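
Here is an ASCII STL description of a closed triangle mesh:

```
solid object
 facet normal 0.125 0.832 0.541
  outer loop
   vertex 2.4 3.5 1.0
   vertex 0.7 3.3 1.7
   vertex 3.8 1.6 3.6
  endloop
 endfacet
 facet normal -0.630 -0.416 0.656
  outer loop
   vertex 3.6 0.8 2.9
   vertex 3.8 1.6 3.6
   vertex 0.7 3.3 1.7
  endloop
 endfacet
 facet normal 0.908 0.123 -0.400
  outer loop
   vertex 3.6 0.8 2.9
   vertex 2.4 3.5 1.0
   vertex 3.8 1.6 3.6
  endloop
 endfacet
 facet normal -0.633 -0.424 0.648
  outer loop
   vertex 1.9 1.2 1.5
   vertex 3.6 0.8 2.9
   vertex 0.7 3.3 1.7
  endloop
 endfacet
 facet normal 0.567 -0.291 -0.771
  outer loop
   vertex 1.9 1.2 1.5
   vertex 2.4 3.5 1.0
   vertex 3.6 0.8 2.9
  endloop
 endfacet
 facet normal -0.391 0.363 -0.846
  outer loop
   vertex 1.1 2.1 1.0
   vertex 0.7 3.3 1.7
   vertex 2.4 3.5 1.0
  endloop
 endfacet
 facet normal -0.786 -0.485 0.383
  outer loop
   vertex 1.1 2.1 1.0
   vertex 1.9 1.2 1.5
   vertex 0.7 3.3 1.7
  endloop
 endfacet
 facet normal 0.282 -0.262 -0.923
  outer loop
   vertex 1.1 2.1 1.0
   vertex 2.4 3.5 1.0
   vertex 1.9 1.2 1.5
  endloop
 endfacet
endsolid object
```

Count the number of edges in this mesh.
12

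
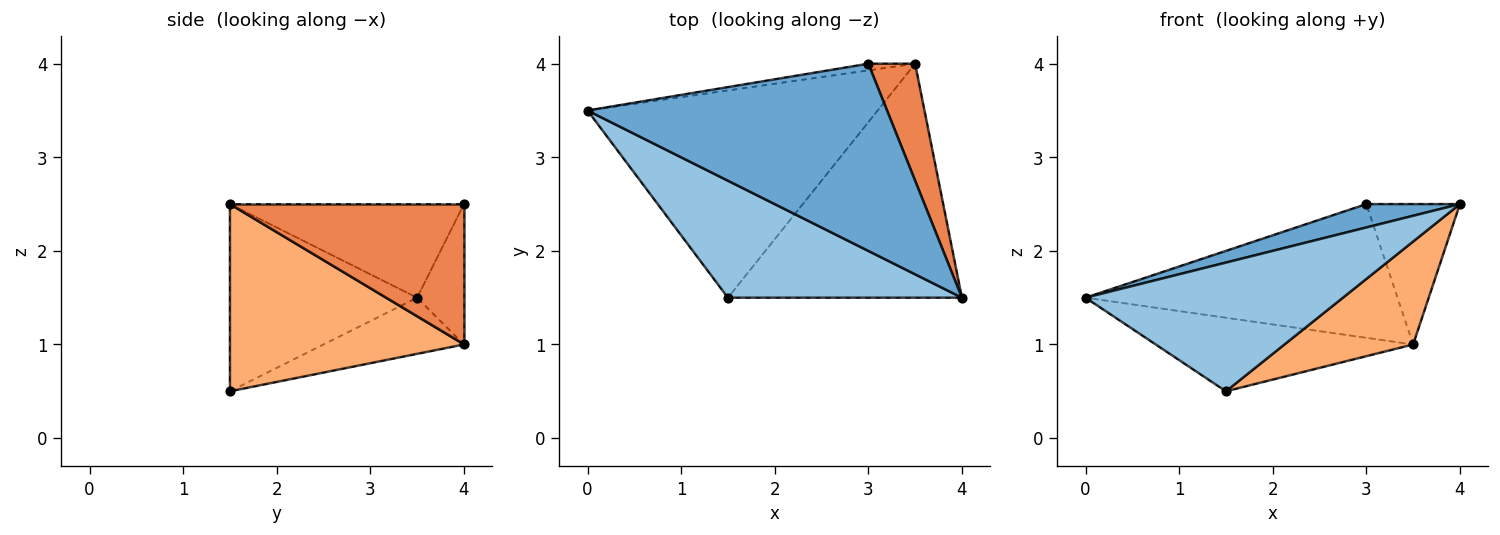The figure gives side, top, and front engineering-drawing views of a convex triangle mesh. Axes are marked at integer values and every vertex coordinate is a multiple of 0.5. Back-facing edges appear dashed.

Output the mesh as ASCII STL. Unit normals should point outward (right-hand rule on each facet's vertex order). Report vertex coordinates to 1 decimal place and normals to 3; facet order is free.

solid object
 facet normal -0.296 -0.118 0.948
  outer loop
   vertex 3.0 4.0 2.5
   vertex 0.0 3.5 1.5
   vertex 4.0 1.5 2.5
  endloop
 endfacet
 facet normal -0.474 -0.652 0.592
  outer loop
   vertex 1.5 1.5 0.5
   vertex 4.0 1.5 2.5
   vertex 0.0 3.5 1.5
  endloop
 endfacet
 facet normal -0.148 0.988 -0.049
  outer loop
   vertex 3.5 4.0 1.0
   vertex 0.0 3.5 1.5
   vertex 3.0 4.0 2.5
  endloop
 endfacet
 facet normal -0.179 0.329 -0.927
  outer loop
   vertex 3.5 4.0 1.0
   vertex 1.5 1.5 0.5
   vertex 0.0 3.5 1.5
  endloop
 endfacet
 facet normal 0.887 0.355 0.296
  outer loop
   vertex 3.5 4.0 1.0
   vertex 3.0 4.0 2.5
   vertex 4.0 1.5 2.5
  endloop
 endfacet
 facet normal 0.591 -0.325 -0.738
  outer loop
   vertex 3.5 4.0 1.0
   vertex 4.0 1.5 2.5
   vertex 1.5 1.5 0.5
  endloop
 endfacet
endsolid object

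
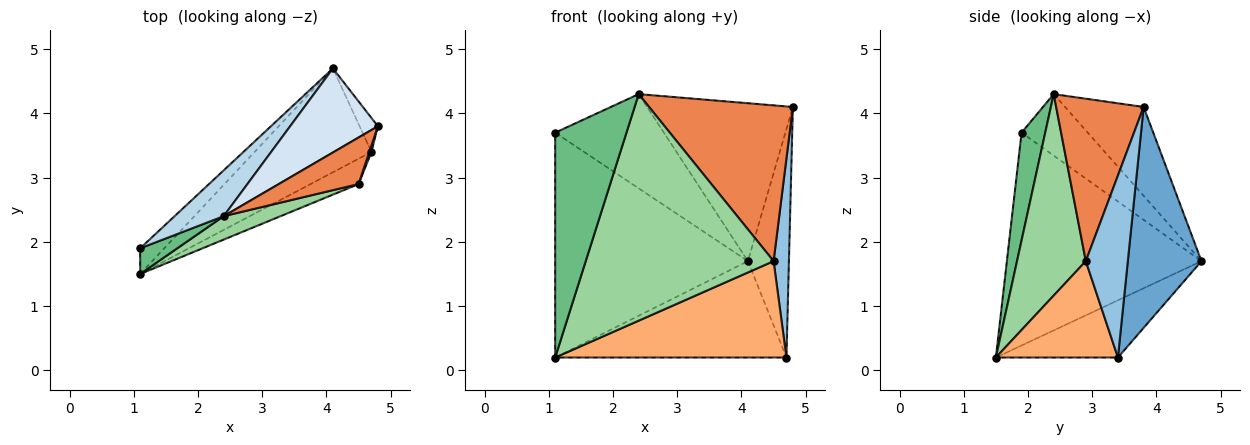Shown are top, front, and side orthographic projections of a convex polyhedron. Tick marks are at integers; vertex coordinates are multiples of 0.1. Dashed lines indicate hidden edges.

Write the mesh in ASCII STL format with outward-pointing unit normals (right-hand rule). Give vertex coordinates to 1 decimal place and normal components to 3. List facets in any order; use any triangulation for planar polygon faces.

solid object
 facet normal 0.871 0.485 -0.072
  outer loop
   vertex 4.7 3.4 0.2
   vertex 4.1 4.7 1.7
   vertex 4.8 3.8 4.1
  endloop
 endfacet
 facet normal 0.939 -0.343 0.011
  outer loop
   vertex 4.5 2.9 1.7
   vertex 4.7 3.4 0.2
   vertex 4.8 3.8 4.1
  endloop
 endfacet
 facet normal -0.480 0.789 0.384
  outer loop
   vertex 2.4 2.4 4.3
   vertex 4.1 4.7 1.7
   vertex 1.1 1.9 3.7
  endloop
 endfacet
 facet normal -0.430 0.797 0.424
  outer loop
   vertex 2.4 2.4 4.3
   vertex 4.8 3.8 4.1
   vertex 4.1 4.7 1.7
  endloop
 endfacet
 facet normal 0.504 -0.828 0.247
  outer loop
   vertex 2.4 2.4 4.3
   vertex 4.5 2.9 1.7
   vertex 4.8 3.8 4.1
  endloop
 endfacet
 facet normal 0.455 -0.861 -0.227
  outer loop
   vertex 1.1 1.5 0.2
   vertex 4.7 3.4 0.2
   vertex 4.5 2.9 1.7
  endloop
 endfacet
 facet normal -0.708 0.701 -0.080
  outer loop
   vertex 1.1 1.5 0.2
   vertex 1.1 1.9 3.7
   vertex 4.1 4.7 1.7
  endloop
 endfacet
 facet normal -0.338 0.640 -0.690
  outer loop
   vertex 1.1 1.5 0.2
   vertex 4.1 4.7 1.7
   vertex 4.7 3.4 0.2
  endloop
 endfacet
 facet normal 0.313 -0.944 0.108
  outer loop
   vertex 1.1 1.5 0.2
   vertex 2.4 2.4 4.3
   vertex 1.1 1.9 3.7
  endloop
 endfacet
 facet normal 0.342 -0.935 0.097
  outer loop
   vertex 1.1 1.5 0.2
   vertex 4.5 2.9 1.7
   vertex 2.4 2.4 4.3
  endloop
 endfacet
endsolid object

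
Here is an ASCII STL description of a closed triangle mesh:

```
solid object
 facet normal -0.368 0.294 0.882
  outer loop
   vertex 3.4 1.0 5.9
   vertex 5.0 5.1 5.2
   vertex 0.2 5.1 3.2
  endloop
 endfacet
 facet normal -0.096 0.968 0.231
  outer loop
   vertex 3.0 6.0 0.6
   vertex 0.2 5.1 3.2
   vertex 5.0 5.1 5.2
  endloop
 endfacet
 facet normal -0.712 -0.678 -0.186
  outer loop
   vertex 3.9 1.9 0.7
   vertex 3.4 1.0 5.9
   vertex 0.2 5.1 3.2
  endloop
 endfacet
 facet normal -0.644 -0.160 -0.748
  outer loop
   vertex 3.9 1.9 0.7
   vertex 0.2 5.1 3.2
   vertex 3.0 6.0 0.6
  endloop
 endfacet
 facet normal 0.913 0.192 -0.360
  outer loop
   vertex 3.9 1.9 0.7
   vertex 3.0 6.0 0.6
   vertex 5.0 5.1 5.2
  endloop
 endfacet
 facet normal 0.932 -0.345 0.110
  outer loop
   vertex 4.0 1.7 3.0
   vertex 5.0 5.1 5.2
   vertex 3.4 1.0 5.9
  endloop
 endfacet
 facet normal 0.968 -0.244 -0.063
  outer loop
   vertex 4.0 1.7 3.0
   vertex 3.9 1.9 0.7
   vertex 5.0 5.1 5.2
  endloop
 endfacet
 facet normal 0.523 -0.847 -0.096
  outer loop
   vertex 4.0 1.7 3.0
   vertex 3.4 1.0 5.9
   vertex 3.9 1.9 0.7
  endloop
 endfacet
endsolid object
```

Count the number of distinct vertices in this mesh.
6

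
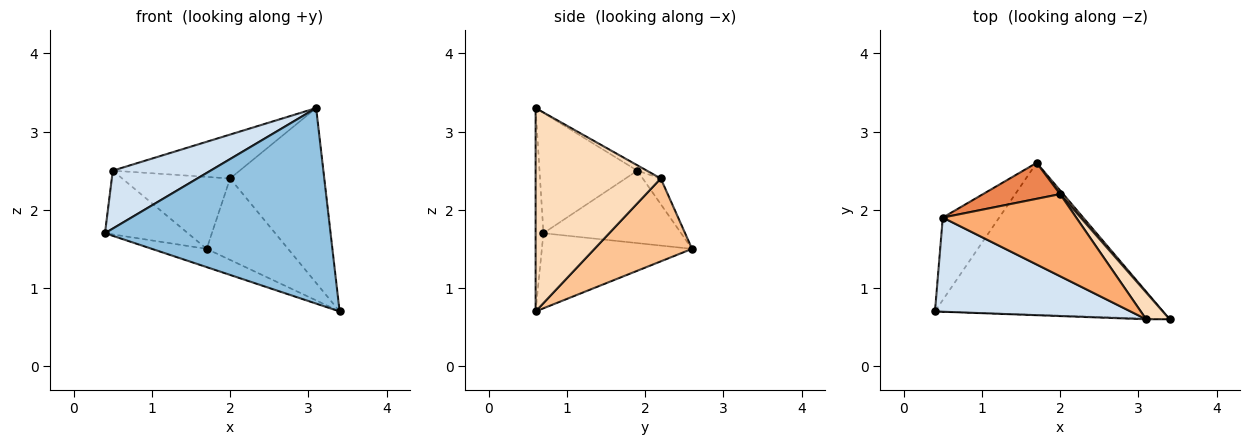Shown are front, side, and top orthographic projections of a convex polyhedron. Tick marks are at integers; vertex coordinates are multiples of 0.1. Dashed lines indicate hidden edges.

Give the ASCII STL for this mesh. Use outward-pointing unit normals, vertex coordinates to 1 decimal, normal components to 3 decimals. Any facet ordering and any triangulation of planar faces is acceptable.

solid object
 facet normal -0.311 0.113 -0.944
  outer loop
   vertex 1.7 2.6 1.5
   vertex 3.4 0.6 0.7
   vertex 0.4 0.7 1.7
  endloop
 endfacet
 facet normal -0.035 -0.999 -0.004
  outer loop
   vertex 3.1 0.6 3.3
   vertex 0.4 0.7 1.7
   vertex 3.4 0.6 0.7
  endloop
 endfacet
 facet normal -0.713 0.429 -0.555
  outer loop
   vertex 0.5 1.9 2.5
   vertex 1.7 2.6 1.5
   vertex 0.4 0.7 1.7
  endloop
 endfacet
 facet normal -0.464 -0.464 0.754
  outer loop
   vertex 0.5 1.9 2.5
   vertex 0.4 0.7 1.7
   vertex 3.1 0.6 3.3
  endloop
 endfacet
 facet normal -0.147 0.885 0.442
  outer loop
   vertex 2.0 2.2 2.4
   vertex 1.7 2.6 1.5
   vertex 0.5 1.9 2.5
  endloop
 endfacet
 facet normal -0.036 0.471 0.881
  outer loop
   vertex 2.0 2.2 2.4
   vertex 0.5 1.9 2.5
   vertex 3.1 0.6 3.3
  endloop
 endfacet
 facet normal 0.767 0.641 0.029
  outer loop
   vertex 2.0 2.2 2.4
   vertex 3.4 0.6 0.7
   vertex 1.7 2.6 1.5
  endloop
 endfacet
 facet normal 0.796 0.599 0.092
  outer loop
   vertex 2.0 2.2 2.4
   vertex 3.1 0.6 3.3
   vertex 3.4 0.6 0.7
  endloop
 endfacet
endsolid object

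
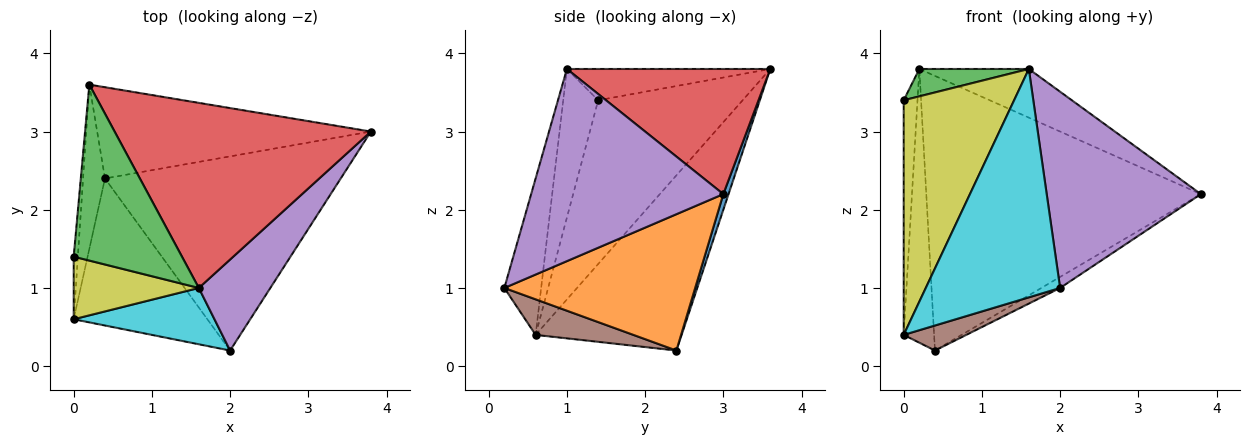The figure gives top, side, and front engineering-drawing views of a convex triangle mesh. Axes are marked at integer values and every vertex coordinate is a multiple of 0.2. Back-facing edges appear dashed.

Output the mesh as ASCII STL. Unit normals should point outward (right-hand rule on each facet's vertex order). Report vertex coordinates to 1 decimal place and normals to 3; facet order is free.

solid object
 facet normal 0.018 0.949 -0.315
  outer loop
   vertex 0.4 2.4 0.2
   vertex 0.2 3.6 3.8
   vertex 3.8 3.0 2.2
  endloop
 endfacet
 facet normal 0.500 0.049 -0.865
  outer loop
   vertex 2.0 0.2 1.0
   vertex 0.4 2.4 0.2
   vertex 3.8 3.0 2.2
  endloop
 endfacet
 facet normal -0.274 -0.148 0.950
  outer loop
   vertex 1.6 1.0 3.8
   vertex 0.2 3.6 3.8
   vertex 0.0 1.4 3.4
  endloop
 endfacet
 facet normal 0.427 0.230 0.875
  outer loop
   vertex 1.6 1.0 3.8
   vertex 3.8 3.0 2.2
   vertex 0.2 3.6 3.8
  endloop
 endfacet
 facet normal 0.749 -0.601 0.279
  outer loop
   vertex 1.6 1.0 3.8
   vertex 2.0 0.2 1.0
   vertex 3.8 3.0 2.2
  endloop
 endfacet
 facet normal 0.254 -0.162 -0.954
  outer loop
   vertex 0.0 0.6 0.4
   vertex 0.4 2.4 0.2
   vertex 2.0 0.2 1.0
  endloop
 endfacet
 facet normal -0.995 0.095 -0.025
  outer loop
   vertex 0.0 0.6 0.4
   vertex 0.0 1.4 3.4
   vertex 0.2 3.6 3.8
  endloop
 endfacet
 facet normal -0.972 0.202 -0.121
  outer loop
   vertex 0.0 0.6 0.4
   vertex 0.2 3.6 3.8
   vertex 0.4 2.4 0.2
  endloop
 endfacet
 facet normal -0.293 -0.924 0.246
  outer loop
   vertex 0.0 0.6 0.4
   vertex 1.6 1.0 3.8
   vertex 0.0 1.4 3.4
  endloop
 endfacet
 facet normal -0.257 -0.938 0.231
  outer loop
   vertex 0.0 0.6 0.4
   vertex 2.0 0.2 1.0
   vertex 1.6 1.0 3.8
  endloop
 endfacet
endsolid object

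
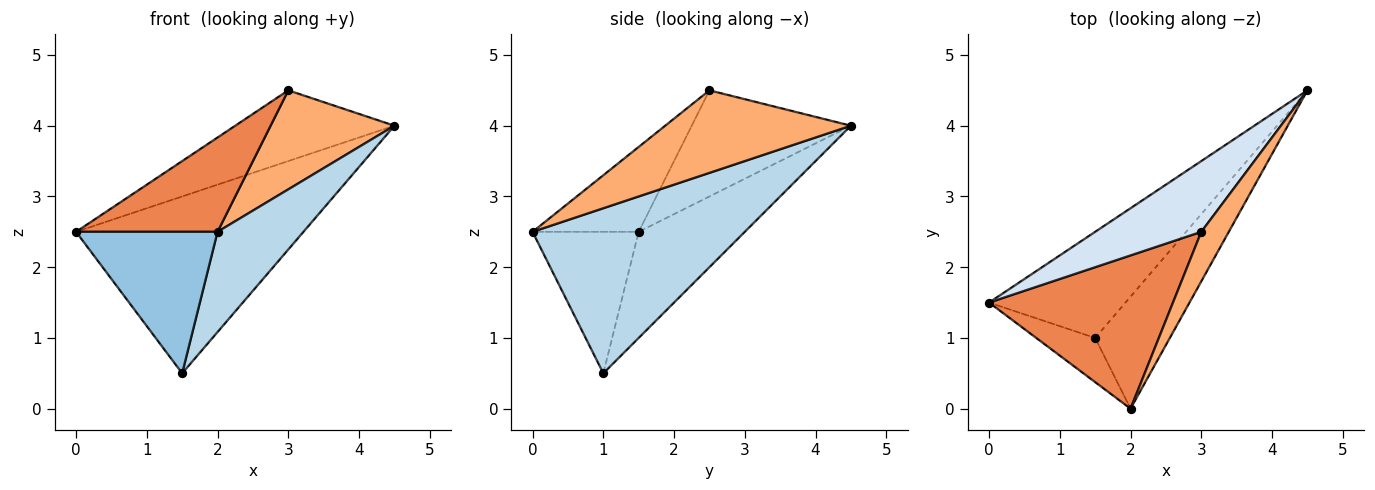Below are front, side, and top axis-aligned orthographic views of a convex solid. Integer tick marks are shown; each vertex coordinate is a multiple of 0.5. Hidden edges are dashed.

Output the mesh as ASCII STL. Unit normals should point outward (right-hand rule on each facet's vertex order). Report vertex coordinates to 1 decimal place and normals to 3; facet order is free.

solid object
 facet normal -0.372 0.796 -0.478
  outer loop
   vertex 1.5 1.0 0.5
   vertex 0.0 1.5 2.5
   vertex 4.5 4.5 4.0
  endloop
 endfacet
 facet normal -0.582 -0.776 -0.243
  outer loop
   vertex 1.5 1.0 0.5
   vertex 2.0 0.0 2.5
   vertex 0.0 1.5 2.5
  endloop
 endfacet
 facet normal 0.855 -0.346 -0.387
  outer loop
   vertex 1.5 1.0 0.5
   vertex 4.5 4.5 4.0
   vertex 2.0 0.0 2.5
  endloop
 endfacet
 facet normal -0.577 0.577 0.577
  outer loop
   vertex 3.0 2.5 4.5
   vertex 4.5 4.5 4.0
   vertex 0.0 1.5 2.5
  endloop
 endfacet
 facet normal -0.366 -0.488 0.793
  outer loop
   vertex 3.0 2.5 4.5
   vertex 0.0 1.5 2.5
   vertex 2.0 0.0 2.5
  endloop
 endfacet
 facet normal 0.802 -0.535 0.267
  outer loop
   vertex 3.0 2.5 4.5
   vertex 2.0 0.0 2.5
   vertex 4.5 4.5 4.0
  endloop
 endfacet
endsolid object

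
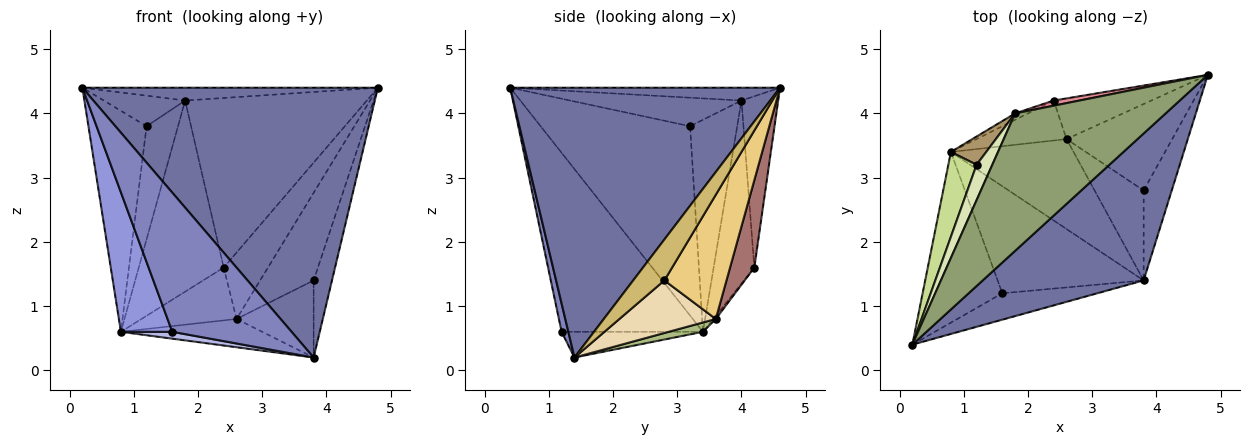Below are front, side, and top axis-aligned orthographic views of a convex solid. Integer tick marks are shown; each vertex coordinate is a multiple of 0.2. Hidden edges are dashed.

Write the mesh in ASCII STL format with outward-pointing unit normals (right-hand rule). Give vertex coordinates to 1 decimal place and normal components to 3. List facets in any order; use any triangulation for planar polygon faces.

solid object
 facet normal 0.626 -0.685 0.373
  outer loop
   vertex 3.8 1.4 0.2
   vertex 4.8 4.6 4.4
   vertex 0.2 0.4 4.4
  endloop
 endfacet
 facet normal 0.055 -0.981 -0.186
  outer loop
   vertex 1.6 1.2 0.6
   vertex 3.8 1.4 0.2
   vertex 0.2 0.4 4.4
  endloop
 endfacet
 facet normal -0.867 -0.315 -0.386
  outer loop
   vertex 0.8 3.4 0.6
   vertex 1.6 1.2 0.6
   vertex 0.2 0.4 4.4
  endloop
 endfacet
 facet normal -0.173 -0.063 -0.983
  outer loop
   vertex 0.8 3.4 0.6
   vertex 3.8 1.4 0.2
   vertex 1.6 1.2 0.6
  endloop
 endfacet
 facet normal -0.085 0.093 0.992
  outer loop
   vertex 1.8 4.0 4.2
   vertex 0.2 0.4 4.4
   vertex 4.8 4.6 4.4
  endloop
 endfacet
 facet normal 0.072 0.299 -0.951
  outer loop
   vertex 2.6 3.6 0.8
   vertex 3.8 1.4 0.2
   vertex 0.8 3.4 0.6
  endloop
 endfacet
 facet normal -0.923 0.359 0.138
  outer loop
   vertex 1.2 3.2 3.8
   vertex 0.8 3.4 0.6
   vertex 0.2 0.4 4.4
  endloop
 endfacet
 facet normal -0.809 0.384 0.445
  outer loop
   vertex 1.2 3.2 3.8
   vertex 0.2 0.4 4.4
   vertex 1.8 4.0 4.2
  endloop
 endfacet
 facet normal -0.824 0.549 0.137
  outer loop
   vertex 1.2 3.2 3.8
   vertex 1.8 4.0 4.2
   vertex 0.8 3.4 0.6
  endloop
 endfacet
 facet normal 0.742 0.436 -0.509
  outer loop
   vertex 3.8 2.8 1.4
   vertex 4.8 4.6 4.4
   vertex 3.8 1.4 0.2
  endloop
 endfacet
 facet normal 0.637 0.549 -0.542
  outer loop
   vertex 3.8 2.8 1.4
   vertex 2.6 3.6 0.8
   vertex 4.8 4.6 4.4
  endloop
 endfacet
 facet normal 0.631 0.505 -0.589
  outer loop
   vertex 3.8 2.8 1.4
   vertex 3.8 1.4 0.2
   vertex 2.6 3.6 0.8
  endloop
 endfacet
 facet normal 0.424 0.772 -0.473
  outer loop
   vertex 2.4 4.2 1.6
   vertex 4.8 4.6 4.4
   vertex 2.6 3.6 0.8
  endloop
 endfacet
 facet normal -0.022 0.797 -0.603
  outer loop
   vertex 2.4 4.2 1.6
   vertex 2.6 3.6 0.8
   vertex 0.8 3.4 0.6
  endloop
 endfacet
 facet normal -0.198 0.980 0.030
  outer loop
   vertex 2.4 4.2 1.6
   vertex 1.8 4.0 4.2
   vertex 4.8 4.6 4.4
  endloop
 endfacet
 facet normal -0.432 0.901 -0.030
  outer loop
   vertex 2.4 4.2 1.6
   vertex 0.8 3.4 0.6
   vertex 1.8 4.0 4.2
  endloop
 endfacet
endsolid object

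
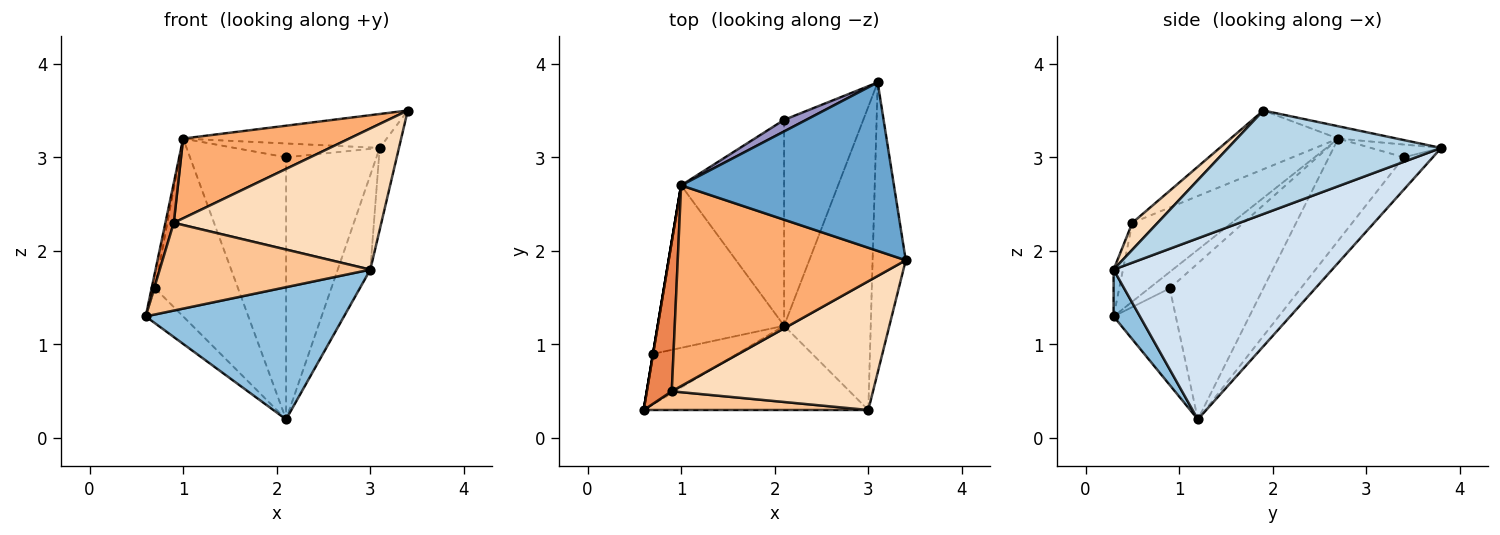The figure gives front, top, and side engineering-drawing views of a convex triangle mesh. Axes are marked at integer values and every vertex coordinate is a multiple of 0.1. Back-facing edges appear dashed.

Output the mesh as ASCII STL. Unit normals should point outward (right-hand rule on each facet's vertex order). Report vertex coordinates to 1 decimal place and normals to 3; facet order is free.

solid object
 facet normal -0.057 0.197 0.979
  outer loop
   vertex 1.0 2.7 3.2
   vertex 3.4 1.9 3.5
   vertex 3.1 3.8 3.1
  endloop
 endfacet
 facet normal 0.111 -0.838 -0.534
  outer loop
   vertex 3.0 0.3 1.8
   vertex 0.6 0.3 1.3
   vertex 2.1 1.2 0.2
  endloop
 endfacet
 facet normal 0.949 0.086 -0.304
  outer loop
   vertex 3.0 0.3 1.8
   vertex 3.1 3.8 3.1
   vertex 3.4 1.9 3.5
  endloop
 endfacet
 facet normal 0.894 0.133 -0.428
  outer loop
   vertex 3.0 0.3 1.8
   vertex 2.1 1.2 0.2
   vertex 3.1 3.8 3.1
  endloop
 endfacet
 facet normal -0.950 -0.080 0.301
  outer loop
   vertex 0.9 0.5 2.3
   vertex 1.0 2.7 3.2
   vertex 0.6 0.3 1.3
  endloop
 endfacet
 facet normal -0.233 -0.359 0.904
  outer loop
   vertex 0.9 0.5 2.3
   vertex 3.4 1.9 3.5
   vertex 1.0 2.7 3.2
  endloop
 endfacet
 facet normal -0.043 -0.977 0.208
  outer loop
   vertex 0.9 0.5 2.3
   vertex 0.6 0.3 1.3
   vertex 3.0 0.3 1.8
  endloop
 endfacet
 facet normal 0.090 -0.736 0.671
  outer loop
   vertex 0.9 0.5 2.3
   vertex 3.0 0.3 1.8
   vertex 3.4 1.9 3.5
  endloop
 endfacet
 facet normal -0.687 0.413 -0.598
  outer loop
   vertex 0.7 0.9 1.6
   vertex 2.1 1.2 0.2
   vertex 0.6 0.3 1.3
  endloop
 endfacet
 facet normal -0.986 0.164 0.000
  outer loop
   vertex 0.7 0.9 1.6
   vertex 0.6 0.3 1.3
   vertex 1.0 2.7 3.2
  endloop
 endfacet
 facet normal -0.640 0.567 -0.518
  outer loop
   vertex 0.7 0.9 1.6
   vertex 1.0 2.7 3.2
   vertex 2.1 1.2 0.2
  endloop
 endfacet
 facet normal -0.245 0.762 -0.599
  outer loop
   vertex 2.1 3.4 3.0
   vertex 3.1 3.8 3.1
   vertex 2.1 1.2 0.2
  endloop
 endfacet
 facet normal -0.348 0.718 0.603
  outer loop
   vertex 2.1 3.4 3.0
   vertex 1.0 2.7 3.2
   vertex 3.1 3.8 3.1
  endloop
 endfacet
 facet normal -0.522 0.670 -0.527
  outer loop
   vertex 2.1 3.4 3.0
   vertex 2.1 1.2 0.2
   vertex 1.0 2.7 3.2
  endloop
 endfacet
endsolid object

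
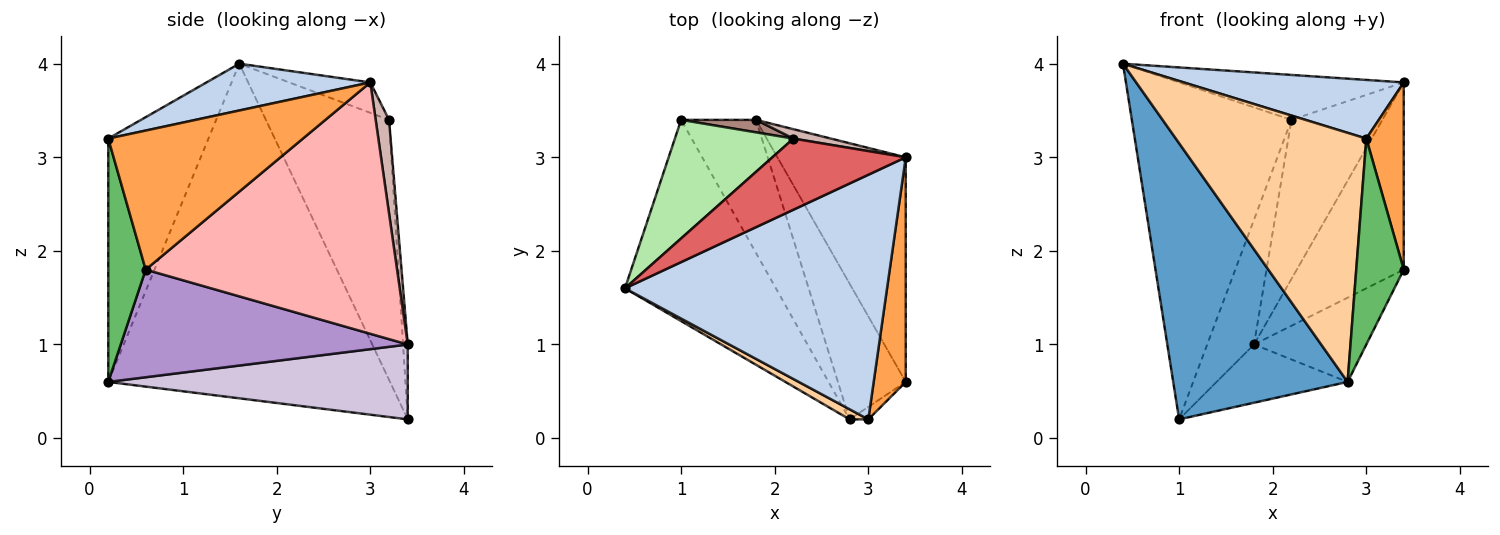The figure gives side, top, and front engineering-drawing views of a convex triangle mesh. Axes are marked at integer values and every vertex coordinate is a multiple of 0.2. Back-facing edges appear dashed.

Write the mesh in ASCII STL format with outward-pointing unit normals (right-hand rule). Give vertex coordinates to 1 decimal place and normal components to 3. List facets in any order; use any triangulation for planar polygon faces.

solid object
 facet normal -0.794 -0.491 -0.358
  outer loop
   vertex 2.8 0.2 0.6
   vertex 0.4 1.6 4.0
   vertex 1.0 3.4 0.2
  endloop
 endfacet
 facet normal 0.171 -0.230 0.958
  outer loop
   vertex 3.0 0.2 3.2
   vertex 3.4 3.0 3.8
   vertex 0.4 1.6 4.0
  endloop
 endfacet
 facet normal 0.958 -0.184 0.221
  outer loop
   vertex 3.0 0.2 3.2
   vertex 3.4 0.6 1.8
   vertex 3.4 3.0 3.8
  endloop
 endfacet
 facet normal -0.465 -0.884 0.036
  outer loop
   vertex 3.0 0.2 3.2
   vertex 0.4 1.6 4.0
   vertex 2.8 0.2 0.6
  endloop
 endfacet
 facet normal 0.618 -0.785 -0.048
  outer loop
   vertex 3.0 0.2 3.2
   vertex 2.8 0.2 0.6
   vertex 3.4 0.6 1.8
  endloop
 endfacet
 facet normal -0.588 0.763 0.268
  outer loop
   vertex 2.2 3.2 3.4
   vertex 1.0 3.4 0.2
   vertex 0.4 1.6 4.0
  endloop
 endfacet
 facet normal -0.189 0.524 0.830
  outer loop
   vertex 2.2 3.2 3.4
   vertex 0.4 1.6 4.0
   vertex 3.4 3.0 3.8
  endloop
 endfacet
 facet normal 0.833 0.354 -0.425
  outer loop
   vertex 1.8 3.4 1.0
   vertex 3.4 3.0 3.8
   vertex 3.4 0.6 1.8
  endloop
 endfacet
 facet normal 0.803 0.314 -0.506
  outer loop
   vertex 1.8 3.4 1.0
   vertex 3.4 0.6 1.8
   vertex 2.8 0.2 0.6
  endloop
 endfacet
 facet normal 0.676 0.296 -0.676
  outer loop
   vertex 1.8 3.4 1.0
   vertex 2.8 0.2 0.6
   vertex 1.0 3.4 0.2
  endloop
 endfacet
 facet normal -0.099 0.990 0.099
  outer loop
   vertex 1.8 3.4 1.0
   vertex 1.0 3.4 0.2
   vertex 2.2 3.2 3.4
  endloop
 endfacet
 facet normal 0.145 0.988 0.058
  outer loop
   vertex 1.8 3.4 1.0
   vertex 2.2 3.2 3.4
   vertex 3.4 3.0 3.8
  endloop
 endfacet
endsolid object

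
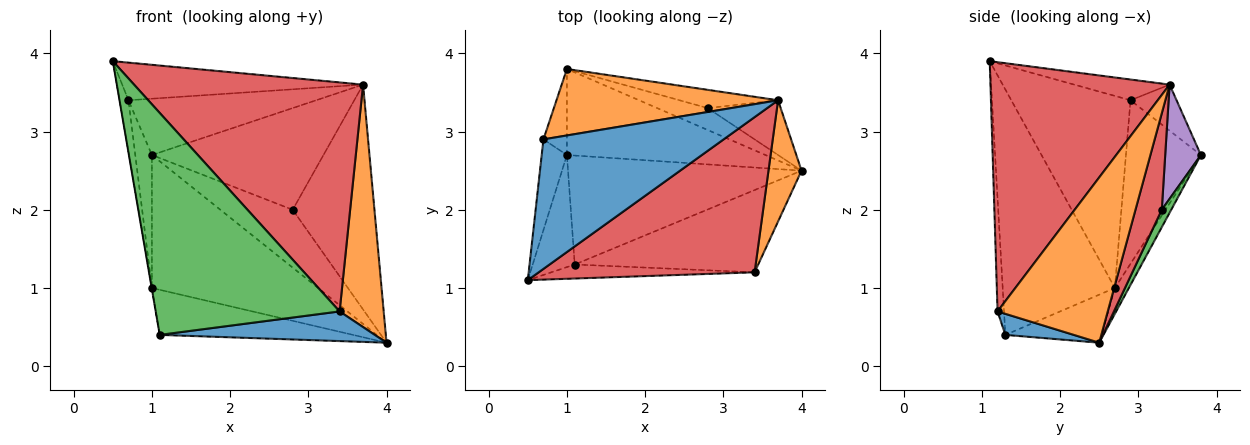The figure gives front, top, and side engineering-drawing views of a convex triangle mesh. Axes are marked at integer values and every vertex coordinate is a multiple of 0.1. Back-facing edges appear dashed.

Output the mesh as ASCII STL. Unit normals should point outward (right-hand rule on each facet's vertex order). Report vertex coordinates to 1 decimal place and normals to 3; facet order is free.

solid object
 facet normal -0.110 0.277 0.954
  outer loop
   vertex 3.7 3.4 3.6
   vertex 0.7 2.9 3.4
   vertex 0.5 1.1 3.9
  endloop
 endfacet
 facet normal -0.157 0.638 0.754
  outer loop
   vertex 3.7 3.4 3.6
   vertex 1.0 3.8 2.7
   vertex 0.7 2.9 3.4
  endloop
 endfacet
 facet normal 0.121 0.928 -0.351
  outer loop
   vertex 2.8 3.3 2.0
   vertex 4.0 2.5 0.3
   vertex 1.0 3.8 2.7
  endloop
 endfacet
 facet normal 0.298 0.927 -0.226
  outer loop
   vertex 2.8 3.3 2.0
   vertex 3.7 3.4 3.6
   vertex 4.0 2.5 0.3
  endloop
 endfacet
 facet normal 0.201 0.964 -0.173
  outer loop
   vertex 2.8 3.3 2.0
   vertex 1.0 3.8 2.7
   vertex 3.7 3.4 3.6
  endloop
 endfacet
 facet normal -0.071 0.837 -0.542
  outer loop
   vertex 1.0 2.7 1.0
   vertex 1.0 3.8 2.7
   vertex 4.0 2.5 0.3
  endloop
 endfacet
 facet normal -0.187 0.376 -0.908
  outer loop
   vertex 1.0 2.7 1.0
   vertex 4.0 2.5 0.3
   vertex 1.1 1.3 0.4
  endloop
 endfacet
 facet normal -0.967 0.214 -0.139
  outer loop
   vertex 1.0 2.7 1.0
   vertex 0.7 2.9 3.4
   vertex 1.0 3.8 2.7
  endloop
 endfacet
 facet normal -0.989 0.074 -0.130
  outer loop
   vertex 1.0 2.7 1.0
   vertex 0.5 1.1 3.9
   vertex 0.7 2.9 3.4
  endloop
 endfacet
 facet normal -0.986 0.002 -0.169
  outer loop
   vertex 1.0 2.7 1.0
   vertex 1.1 1.3 0.4
   vertex 0.5 1.1 3.9
  endloop
 endfacet
 facet normal 0.107 -0.337 -0.935
  outer loop
   vertex 3.4 1.2 0.7
   vertex 1.1 1.3 0.4
   vertex 4.0 2.5 0.3
  endloop
 endfacet
 facet normal 0.913 -0.365 0.183
  outer loop
   vertex 3.4 1.2 0.7
   vertex 4.0 2.5 0.3
   vertex 3.7 3.4 3.6
  endloop
 endfacet
 facet normal -0.035 -0.997 -0.063
  outer loop
   vertex 3.4 1.2 0.7
   vertex 0.5 1.1 3.9
   vertex 1.1 1.3 0.4
  endloop
 endfacet
 facet normal 0.544 -0.695 0.471
  outer loop
   vertex 3.4 1.2 0.7
   vertex 3.7 3.4 3.6
   vertex 0.5 1.1 3.9
  endloop
 endfacet
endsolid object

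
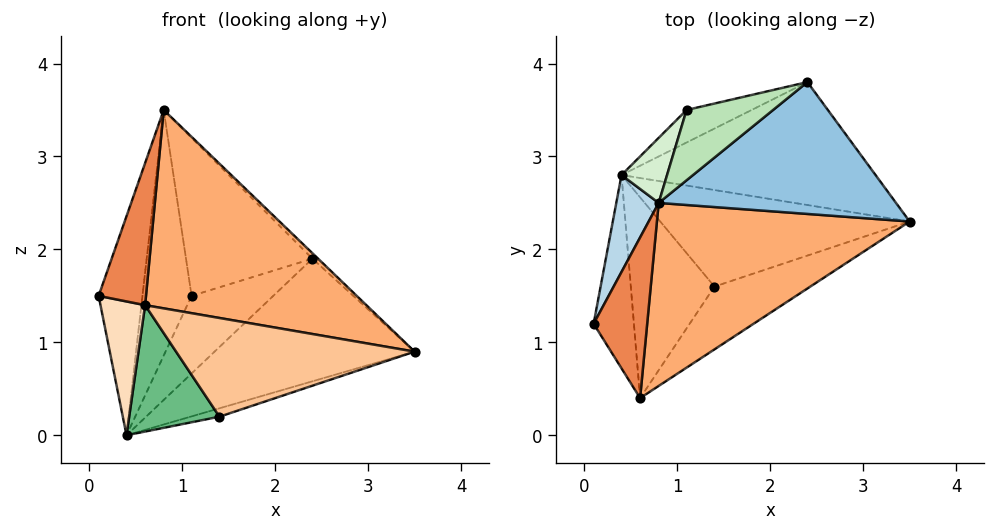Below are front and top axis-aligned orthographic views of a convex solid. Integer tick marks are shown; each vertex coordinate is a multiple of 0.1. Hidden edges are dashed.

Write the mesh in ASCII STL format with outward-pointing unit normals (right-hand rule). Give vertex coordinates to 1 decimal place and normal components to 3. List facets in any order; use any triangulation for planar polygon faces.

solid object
 facet normal 0.304 0.673 -0.674
  outer loop
   vertex 0.4 2.8 0.0
   vertex 2.4 3.8 1.9
   vertex 3.5 2.3 0.9
  endloop
 endfacet
 facet normal 0.694 0.030 0.719
  outer loop
   vertex 0.8 2.5 3.5
   vertex 3.5 2.3 0.9
   vertex 2.4 3.8 1.9
  endloop
 endfacet
 facet normal -0.944 0.302 0.134
  outer loop
   vertex 0.8 2.5 3.5
   vertex 0.4 2.8 0.0
   vertex 0.1 1.2 1.5
  endloop
 endfacet
 facet normal 0.290 0.083 -0.953
  outer loop
   vertex 1.4 1.6 0.2
   vertex 0.4 2.8 0.0
   vertex 3.5 2.3 0.9
  endloop
 endfacet
 facet normal -0.673 -0.490 0.554
  outer loop
   vertex 0.6 0.4 1.4
   vertex 0.8 2.5 3.5
   vertex 0.1 1.2 1.5
  endloop
 endfacet
 facet normal 0.514 -0.631 0.582
  outer loop
   vertex 0.6 0.4 1.4
   vertex 3.5 2.3 0.9
   vertex 0.8 2.5 3.5
  endloop
 endfacet
 facet normal 0.418 -0.766 -0.488
  outer loop
   vertex 0.6 0.4 1.4
   vertex 1.4 1.6 0.2
   vertex 3.5 2.3 0.9
  endloop
 endfacet
 facet normal -0.732 -0.388 -0.560
  outer loop
   vertex 0.6 0.4 1.4
   vertex 0.1 1.2 1.5
   vertex 0.4 2.8 0.0
  endloop
 endfacet
 facet normal -0.425 -0.482 -0.766
  outer loop
   vertex 0.6 0.4 1.4
   vertex 0.4 2.8 0.0
   vertex 1.4 1.6 0.2
  endloop
 endfacet
 facet normal -0.093 0.918 -0.385
  outer loop
   vertex 1.1 3.5 1.5
   vertex 2.4 3.8 1.9
   vertex 0.4 2.8 0.0
  endloop
 endfacet
 facet normal -0.318 0.866 0.385
  outer loop
   vertex 1.1 3.5 1.5
   vertex 0.8 2.5 3.5
   vertex 2.4 3.8 1.9
  endloop
 endfacet
 facet normal -0.835 0.532 0.141
  outer loop
   vertex 1.1 3.5 1.5
   vertex 0.4 2.8 0.0
   vertex 0.8 2.5 3.5
  endloop
 endfacet
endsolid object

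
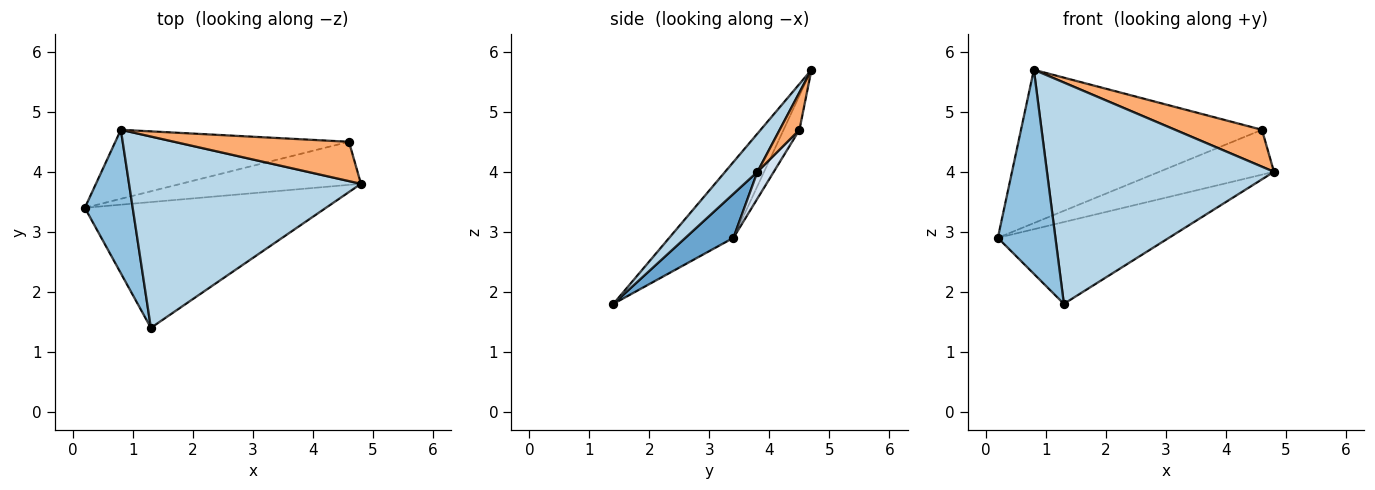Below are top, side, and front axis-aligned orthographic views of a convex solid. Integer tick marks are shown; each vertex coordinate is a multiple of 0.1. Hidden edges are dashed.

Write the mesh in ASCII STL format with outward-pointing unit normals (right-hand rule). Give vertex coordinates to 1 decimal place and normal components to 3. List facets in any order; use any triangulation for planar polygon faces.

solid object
 facet normal 0.151 0.539 -0.829
  outer loop
   vertex 1.3 1.4 1.8
   vertex 0.2 3.4 2.9
   vertex 4.8 3.8 4.0
  endloop
 endfacet
 facet normal -0.674 -0.604 0.425
  outer loop
   vertex 0.8 4.7 5.7
   vertex 0.2 3.4 2.9
   vertex 1.3 1.4 1.8
  endloop
 endfacet
 facet normal 0.107 -0.752 0.650
  outer loop
   vertex 0.8 4.7 5.7
   vertex 1.3 1.4 1.8
   vertex 4.8 3.8 4.0
  endloop
 endfacet
 facet normal 0.102 0.718 -0.689
  outer loop
   vertex 4.6 4.5 4.7
   vertex 4.8 3.8 4.0
   vertex 0.2 3.4 2.9
  endloop
 endfacet
 facet normal -0.060 0.910 -0.410
  outer loop
   vertex 4.6 4.5 4.7
   vertex 0.2 3.4 2.9
   vertex 0.8 4.7 5.7
  endloop
 endfacet
 facet normal 0.154 -0.676 0.720
  outer loop
   vertex 4.6 4.5 4.7
   vertex 0.8 4.7 5.7
   vertex 4.8 3.8 4.0
  endloop
 endfacet
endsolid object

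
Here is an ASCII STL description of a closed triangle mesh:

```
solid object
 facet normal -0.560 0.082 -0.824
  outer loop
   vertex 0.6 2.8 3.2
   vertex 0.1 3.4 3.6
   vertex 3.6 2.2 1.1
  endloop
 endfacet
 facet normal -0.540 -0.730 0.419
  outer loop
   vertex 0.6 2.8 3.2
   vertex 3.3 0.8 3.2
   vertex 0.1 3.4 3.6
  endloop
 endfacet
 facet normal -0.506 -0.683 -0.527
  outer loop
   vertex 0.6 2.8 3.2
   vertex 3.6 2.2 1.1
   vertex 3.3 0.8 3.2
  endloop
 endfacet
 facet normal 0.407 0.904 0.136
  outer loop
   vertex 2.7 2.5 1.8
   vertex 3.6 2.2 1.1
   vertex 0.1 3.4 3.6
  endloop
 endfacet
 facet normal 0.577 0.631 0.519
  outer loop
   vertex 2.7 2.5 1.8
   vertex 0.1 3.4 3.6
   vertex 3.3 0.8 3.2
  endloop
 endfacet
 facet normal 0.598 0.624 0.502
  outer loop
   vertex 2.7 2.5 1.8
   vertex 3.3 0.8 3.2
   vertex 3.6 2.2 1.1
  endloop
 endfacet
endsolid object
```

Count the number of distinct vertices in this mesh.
5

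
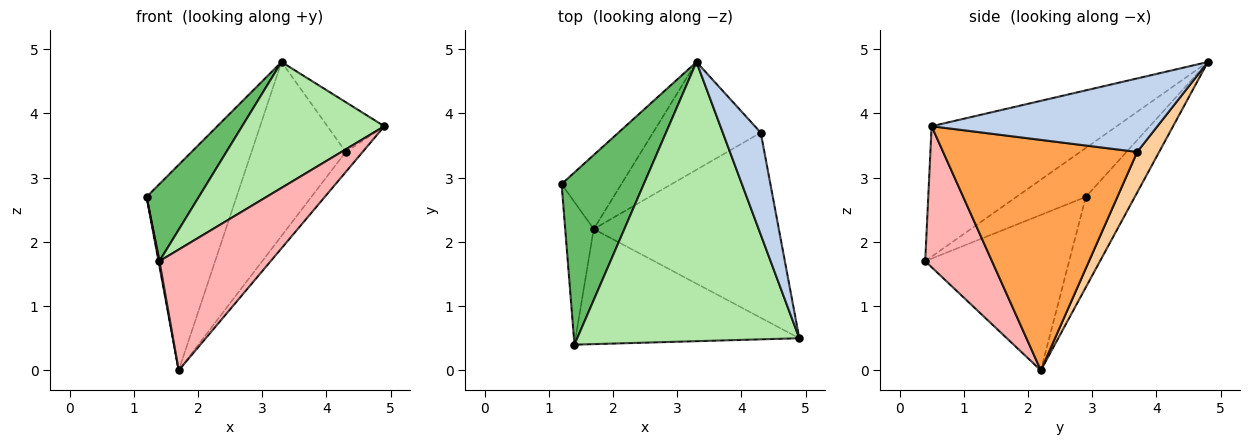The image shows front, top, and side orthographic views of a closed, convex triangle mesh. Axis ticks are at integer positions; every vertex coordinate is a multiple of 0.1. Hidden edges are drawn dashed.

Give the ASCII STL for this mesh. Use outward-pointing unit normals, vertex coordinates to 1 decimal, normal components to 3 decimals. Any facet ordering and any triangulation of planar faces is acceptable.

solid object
 facet normal -0.456 0.837 -0.302
  outer loop
   vertex 1.7 2.2 0.0
   vertex 1.2 2.9 2.7
   vertex 3.3 4.8 4.8
  endloop
 endfacet
 facet normal 0.867 0.219 0.448
  outer loop
   vertex 4.3 3.7 3.4
   vertex 3.3 4.8 4.8
   vertex 4.9 0.5 3.8
  endloop
 endfacet
 facet normal 0.778 0.068 -0.625
  outer loop
   vertex 4.3 3.7 3.4
   vertex 4.9 0.5 3.8
   vertex 1.7 2.2 0.0
  endloop
 endfacet
 facet normal 0.194 0.834 -0.516
  outer loop
   vertex 4.3 3.7 3.4
   vertex 1.7 2.2 0.0
   vertex 3.3 4.8 4.8
  endloop
 endfacet
 facet normal -0.477 -0.359 0.802
  outer loop
   vertex 1.4 0.4 1.7
   vertex 3.3 4.8 4.8
   vertex 1.2 2.9 2.7
  endloop
 endfacet
 facet normal -0.472 -0.362 0.804
  outer loop
   vertex 1.4 0.4 1.7
   vertex 4.9 0.5 3.8
   vertex 3.3 4.8 4.8
  endloop
 endfacet
 facet normal -0.984 -0.007 -0.180
  outer loop
   vertex 1.4 0.4 1.7
   vertex 1.2 2.9 2.7
   vertex 1.7 2.2 0.0
  endloop
 endfacet
 facet normal 0.399 -0.664 -0.633
  outer loop
   vertex 1.4 0.4 1.7
   vertex 1.7 2.2 0.0
   vertex 4.9 0.5 3.8
  endloop
 endfacet
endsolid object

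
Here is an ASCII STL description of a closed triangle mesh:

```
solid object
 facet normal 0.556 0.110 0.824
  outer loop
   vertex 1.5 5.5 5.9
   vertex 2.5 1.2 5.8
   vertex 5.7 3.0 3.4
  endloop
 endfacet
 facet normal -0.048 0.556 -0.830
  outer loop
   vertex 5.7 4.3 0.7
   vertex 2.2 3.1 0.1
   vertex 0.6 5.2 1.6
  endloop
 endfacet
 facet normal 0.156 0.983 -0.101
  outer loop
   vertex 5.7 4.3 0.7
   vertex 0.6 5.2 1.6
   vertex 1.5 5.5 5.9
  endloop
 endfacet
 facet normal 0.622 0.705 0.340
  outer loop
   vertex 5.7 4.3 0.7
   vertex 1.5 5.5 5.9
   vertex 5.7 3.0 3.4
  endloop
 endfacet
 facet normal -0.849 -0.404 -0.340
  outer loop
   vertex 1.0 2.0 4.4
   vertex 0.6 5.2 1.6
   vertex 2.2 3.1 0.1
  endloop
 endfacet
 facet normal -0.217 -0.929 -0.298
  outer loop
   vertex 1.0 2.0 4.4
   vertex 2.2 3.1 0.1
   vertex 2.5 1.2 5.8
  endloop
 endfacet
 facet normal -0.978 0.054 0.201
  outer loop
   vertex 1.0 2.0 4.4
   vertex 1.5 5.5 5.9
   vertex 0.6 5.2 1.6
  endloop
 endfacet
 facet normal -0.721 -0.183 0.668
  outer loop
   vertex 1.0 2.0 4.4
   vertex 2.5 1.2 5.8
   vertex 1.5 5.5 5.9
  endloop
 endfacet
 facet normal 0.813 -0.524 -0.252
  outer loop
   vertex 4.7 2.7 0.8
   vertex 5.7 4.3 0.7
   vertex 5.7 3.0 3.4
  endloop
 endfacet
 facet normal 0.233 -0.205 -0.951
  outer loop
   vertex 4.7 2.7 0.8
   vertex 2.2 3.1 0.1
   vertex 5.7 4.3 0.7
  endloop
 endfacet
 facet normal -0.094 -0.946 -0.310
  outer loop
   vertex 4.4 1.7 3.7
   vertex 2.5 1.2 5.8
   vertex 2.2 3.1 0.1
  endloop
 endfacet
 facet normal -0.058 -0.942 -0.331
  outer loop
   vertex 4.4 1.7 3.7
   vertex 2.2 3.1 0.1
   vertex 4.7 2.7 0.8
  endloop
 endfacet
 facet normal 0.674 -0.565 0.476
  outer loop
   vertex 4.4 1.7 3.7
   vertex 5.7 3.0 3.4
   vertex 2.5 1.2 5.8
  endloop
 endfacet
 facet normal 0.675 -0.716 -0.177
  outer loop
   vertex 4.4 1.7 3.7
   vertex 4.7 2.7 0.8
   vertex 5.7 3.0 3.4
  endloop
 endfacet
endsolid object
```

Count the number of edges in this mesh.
21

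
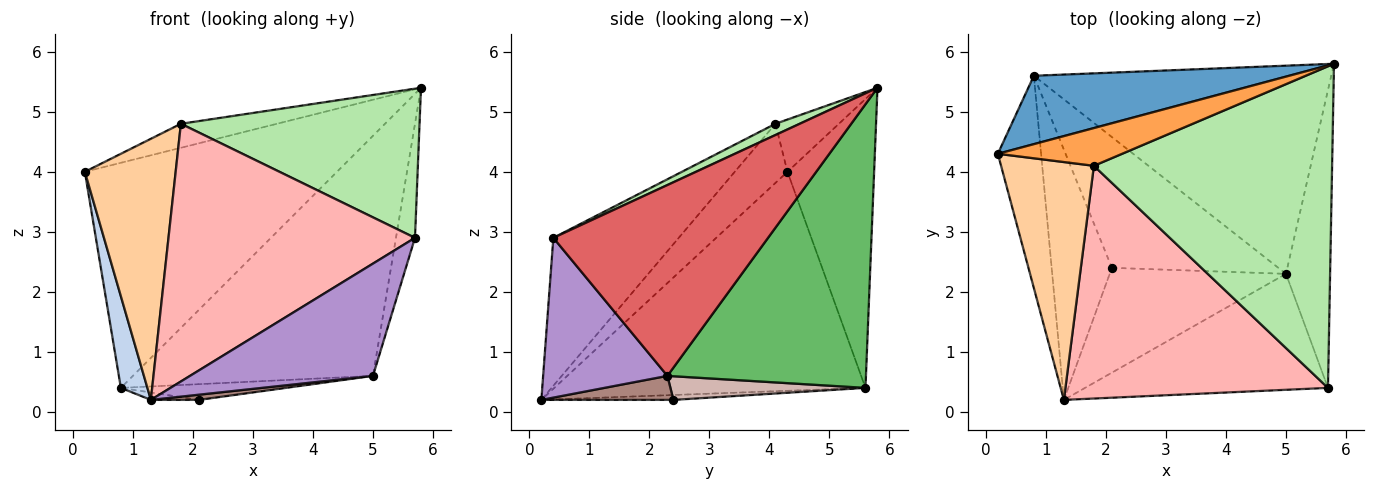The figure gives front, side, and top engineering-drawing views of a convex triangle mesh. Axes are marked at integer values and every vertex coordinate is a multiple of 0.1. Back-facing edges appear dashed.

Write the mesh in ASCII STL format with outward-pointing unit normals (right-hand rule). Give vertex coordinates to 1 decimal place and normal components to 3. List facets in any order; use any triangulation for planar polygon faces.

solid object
 facet normal -0.312 0.909 0.276
  outer loop
   vertex 0.8 5.6 0.4
   vertex 0.2 4.3 4.0
   vertex 5.8 5.8 5.4
  endloop
 endfacet
 facet normal -0.978 -0.083 -0.193
  outer loop
   vertex 0.8 5.6 0.4
   vertex 1.3 0.2 0.2
   vertex 0.2 4.3 4.0
  endloop
 endfacet
 facet normal -0.334 0.506 0.795
  outer loop
   vertex 1.8 4.1 4.8
   vertex 5.8 5.8 5.4
   vertex 0.2 4.3 4.0
  endloop
 endfacet
 facet normal -0.394 -0.679 0.619
  outer loop
   vertex 1.8 4.1 4.8
   vertex 0.2 4.3 4.0
   vertex 1.3 0.2 0.2
  endloop
 endfacet
 facet normal 0.530 0.641 -0.556
  outer loop
   vertex 5.0 2.3 0.6
   vertex 0.8 5.6 0.4
   vertex 5.8 5.8 5.4
  endloop
 endfacet
 facet normal 0.043 -0.420 0.906
  outer loop
   vertex 5.7 0.4 2.9
   vertex 5.8 5.8 5.4
   vertex 1.8 4.1 4.8
  endloop
 endfacet
 facet normal 0.971 0.086 -0.224
  outer loop
   vertex 5.7 0.4 2.9
   vertex 5.0 2.3 0.6
   vertex 5.8 5.8 5.4
  endloop
 endfacet
 facet normal -0.353 -0.694 0.627
  outer loop
   vertex 5.7 0.4 2.9
   vertex 1.8 4.1 4.8
   vertex 1.3 0.2 0.2
  endloop
 endfacet
 facet normal 0.427 -0.629 -0.650
  outer loop
   vertex 5.7 0.4 2.9
   vertex 1.3 0.2 0.2
   vertex 5.0 2.3 0.6
  endloop
 endfacet
 facet normal -0.081 0.029 -0.996
  outer loop
   vertex 2.1 2.4 0.2
   vertex 1.3 0.2 0.2
   vertex 0.8 5.6 0.4
  endloop
 endfacet
 facet normal 0.135 -0.049 -0.990
  outer loop
   vertex 2.1 2.4 0.2
   vertex 5.0 2.3 0.6
   vertex 1.3 0.2 0.2
  endloop
 endfacet
 facet normal 0.140 0.118 -0.983
  outer loop
   vertex 2.1 2.4 0.2
   vertex 0.8 5.6 0.4
   vertex 5.0 2.3 0.6
  endloop
 endfacet
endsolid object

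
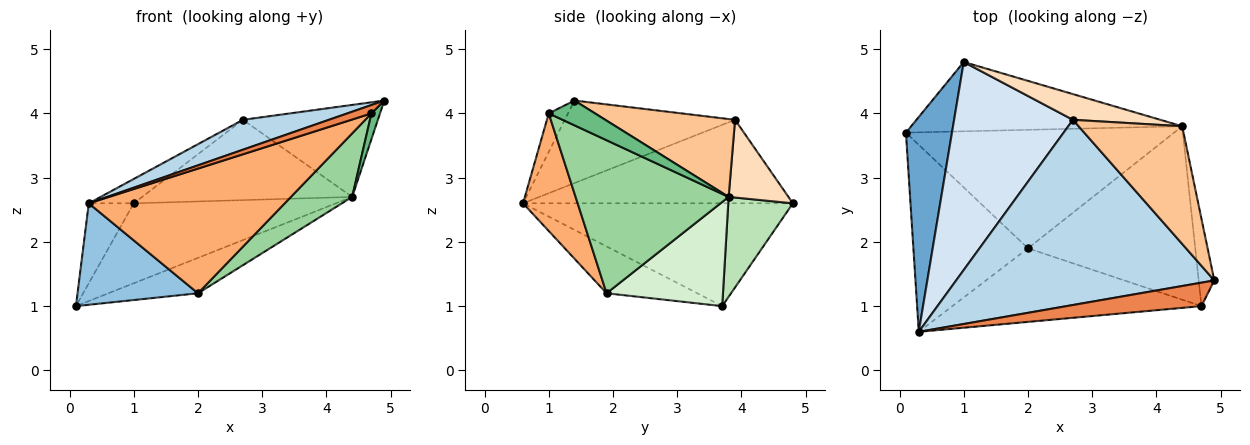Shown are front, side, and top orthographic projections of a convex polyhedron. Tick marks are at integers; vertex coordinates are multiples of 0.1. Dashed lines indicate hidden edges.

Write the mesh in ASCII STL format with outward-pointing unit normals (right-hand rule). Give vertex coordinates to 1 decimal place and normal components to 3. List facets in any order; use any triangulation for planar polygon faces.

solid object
 facet normal -0.902 0.150 0.404
  outer loop
   vertex 1.0 4.8 2.6
   vertex 0.1 3.7 1.0
   vertex 0.3 0.6 2.6
  endloop
 endfacet
 facet normal -0.338 -0.449 -0.827
  outer loop
   vertex 2.0 1.9 1.2
   vertex 0.3 0.6 2.6
   vertex 0.1 3.7 1.0
  endloop
 endfacet
 facet normal -0.301 -0.152 0.941
  outer loop
   vertex 2.7 3.9 3.9
   vertex 0.3 0.6 2.6
   vertex 4.9 1.4 4.2
  endloop
 endfacet
 facet normal -0.572 0.095 0.814
  outer loop
   vertex 2.7 3.9 3.9
   vertex 1.0 4.8 2.6
   vertex 0.3 0.6 2.6
  endloop
 endfacet
 facet normal -0.260 -0.325 0.909
  outer loop
   vertex 4.7 1.0 4.0
   vertex 4.9 1.4 4.2
   vertex 0.3 0.6 2.6
  endloop
 endfacet
 facet normal 0.233 -0.837 -0.494
  outer loop
   vertex 4.7 1.0 4.0
   vertex 0.3 0.6 2.6
   vertex 2.0 1.9 1.2
  endloop
 endfacet
 facet normal 0.510 0.530 0.678
  outer loop
   vertex 4.4 3.8 2.7
   vertex 2.7 3.9 3.9
   vertex 4.9 1.4 4.2
  endloop
 endfacet
 facet normal 0.262 0.919 0.294
  outer loop
   vertex 4.4 3.8 2.7
   vertex 1.0 4.8 2.6
   vertex 2.7 3.9 3.9
  endloop
 endfacet
 facet normal 0.836 -0.155 -0.526
  outer loop
   vertex 4.4 3.8 2.7
   vertex 4.9 1.4 4.2
   vertex 4.7 1.0 4.0
  endloop
 endfacet
 facet normal 0.652 -0.261 -0.712
  outer loop
   vertex 4.4 3.8 2.7
   vertex 4.7 1.0 4.0
   vertex 2.0 1.9 1.2
  endloop
 endfacet
 facet normal 0.235 0.734 -0.637
  outer loop
   vertex 4.4 3.8 2.7
   vertex 0.1 3.7 1.0
   vertex 1.0 4.8 2.6
  endloop
 endfacet
 facet normal 0.349 0.268 -0.898
  outer loop
   vertex 4.4 3.8 2.7
   vertex 2.0 1.9 1.2
   vertex 0.1 3.7 1.0
  endloop
 endfacet
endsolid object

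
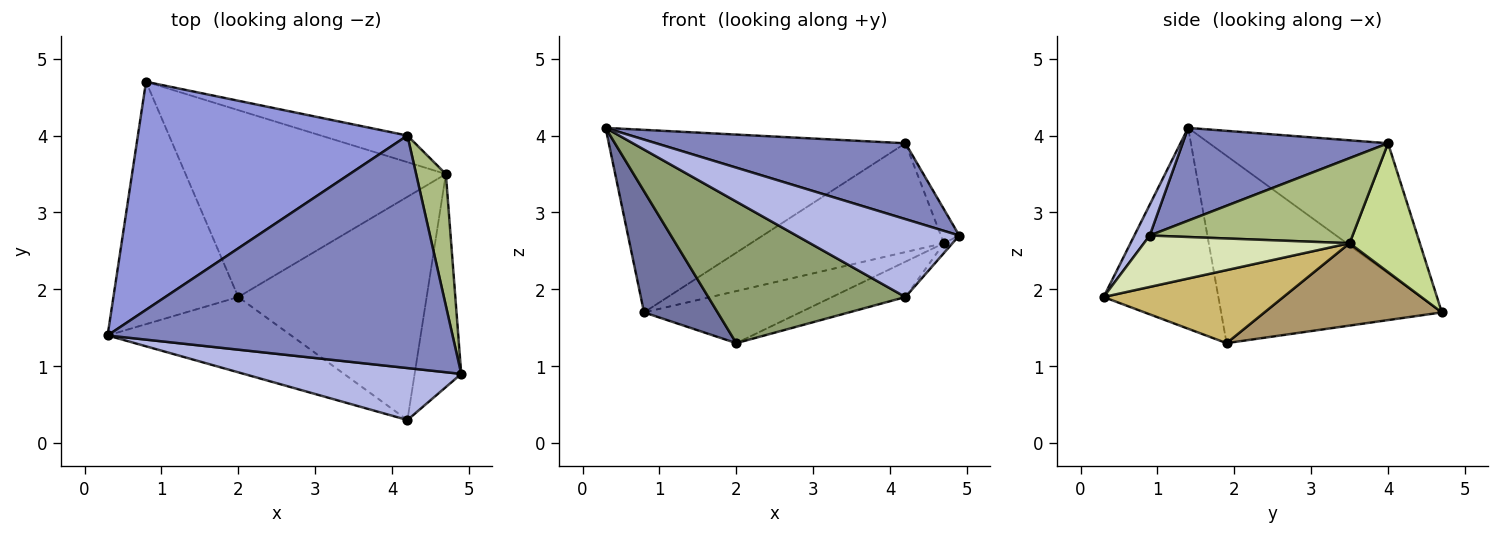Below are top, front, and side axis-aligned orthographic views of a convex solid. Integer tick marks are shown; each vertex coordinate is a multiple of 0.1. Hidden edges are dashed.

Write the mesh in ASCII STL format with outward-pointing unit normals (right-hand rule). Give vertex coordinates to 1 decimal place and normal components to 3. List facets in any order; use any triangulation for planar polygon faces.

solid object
 facet normal -0.802 -0.267 -0.535
  outer loop
   vertex 2.0 1.9 1.3
   vertex 0.3 1.4 4.1
   vertex 0.8 4.7 1.7
  endloop
 endfacet
 facet normal 0.248 -0.301 0.921
  outer loop
   vertex 4.2 4.0 3.9
   vertex 0.3 1.4 4.1
   vertex 4.9 0.9 2.7
  endloop
 endfacet
 facet normal -0.352 0.585 0.731
  outer loop
   vertex 4.2 4.0 3.9
   vertex 0.8 4.7 1.7
   vertex 0.3 1.4 4.1
  endloop
 endfacet
 facet normal 0.078 -0.829 0.553
  outer loop
   vertex 4.2 0.3 1.9
   vertex 4.9 0.9 2.7
   vertex 0.3 1.4 4.1
  endloop
 endfacet
 facet normal -0.457 -0.785 -0.418
  outer loop
   vertex 4.2 0.3 1.9
   vertex 0.3 1.4 4.1
   vertex 2.0 1.9 1.3
  endloop
 endfacet
 facet normal 0.940 0.085 0.329
  outer loop
   vertex 4.7 3.5 2.6
   vertex 4.2 4.0 3.9
   vertex 4.9 0.9 2.7
  endloop
 endfacet
 facet normal 0.333 0.916 -0.224
  outer loop
   vertex 4.7 3.5 2.6
   vertex 0.8 4.7 1.7
   vertex 4.2 4.0 3.9
  endloop
 endfacet
 facet normal 0.741 0.031 -0.671
  outer loop
   vertex 4.7 3.5 2.6
   vertex 4.9 0.9 2.7
   vertex 4.2 0.3 1.9
  endloop
 endfacet
 facet normal 0.292 0.257 -0.921
  outer loop
   vertex 4.7 3.5 2.6
   vertex 2.0 1.9 1.3
   vertex 0.8 4.7 1.7
  endloop
 endfacet
 facet normal 0.358 0.146 -0.922
  outer loop
   vertex 4.7 3.5 2.6
   vertex 4.2 0.3 1.9
   vertex 2.0 1.9 1.3
  endloop
 endfacet
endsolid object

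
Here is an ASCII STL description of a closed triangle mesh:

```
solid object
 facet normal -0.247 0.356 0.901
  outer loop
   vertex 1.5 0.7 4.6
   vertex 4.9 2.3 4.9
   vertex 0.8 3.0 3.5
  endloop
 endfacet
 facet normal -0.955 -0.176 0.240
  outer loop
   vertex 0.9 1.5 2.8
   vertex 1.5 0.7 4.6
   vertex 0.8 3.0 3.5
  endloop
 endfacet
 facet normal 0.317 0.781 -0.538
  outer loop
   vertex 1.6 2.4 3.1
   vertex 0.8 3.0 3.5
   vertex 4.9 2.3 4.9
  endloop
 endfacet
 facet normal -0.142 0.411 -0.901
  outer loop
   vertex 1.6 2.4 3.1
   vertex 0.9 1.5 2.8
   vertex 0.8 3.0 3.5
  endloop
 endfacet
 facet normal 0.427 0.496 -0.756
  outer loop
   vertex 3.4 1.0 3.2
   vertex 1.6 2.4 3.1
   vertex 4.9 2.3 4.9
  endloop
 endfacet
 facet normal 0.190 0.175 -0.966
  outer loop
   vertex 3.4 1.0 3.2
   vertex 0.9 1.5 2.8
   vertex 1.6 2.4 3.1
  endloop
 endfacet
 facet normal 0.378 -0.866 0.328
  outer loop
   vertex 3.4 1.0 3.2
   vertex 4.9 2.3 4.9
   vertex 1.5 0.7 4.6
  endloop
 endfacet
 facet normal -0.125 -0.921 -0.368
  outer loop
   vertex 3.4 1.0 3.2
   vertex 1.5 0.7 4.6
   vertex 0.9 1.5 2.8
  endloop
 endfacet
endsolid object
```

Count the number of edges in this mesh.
12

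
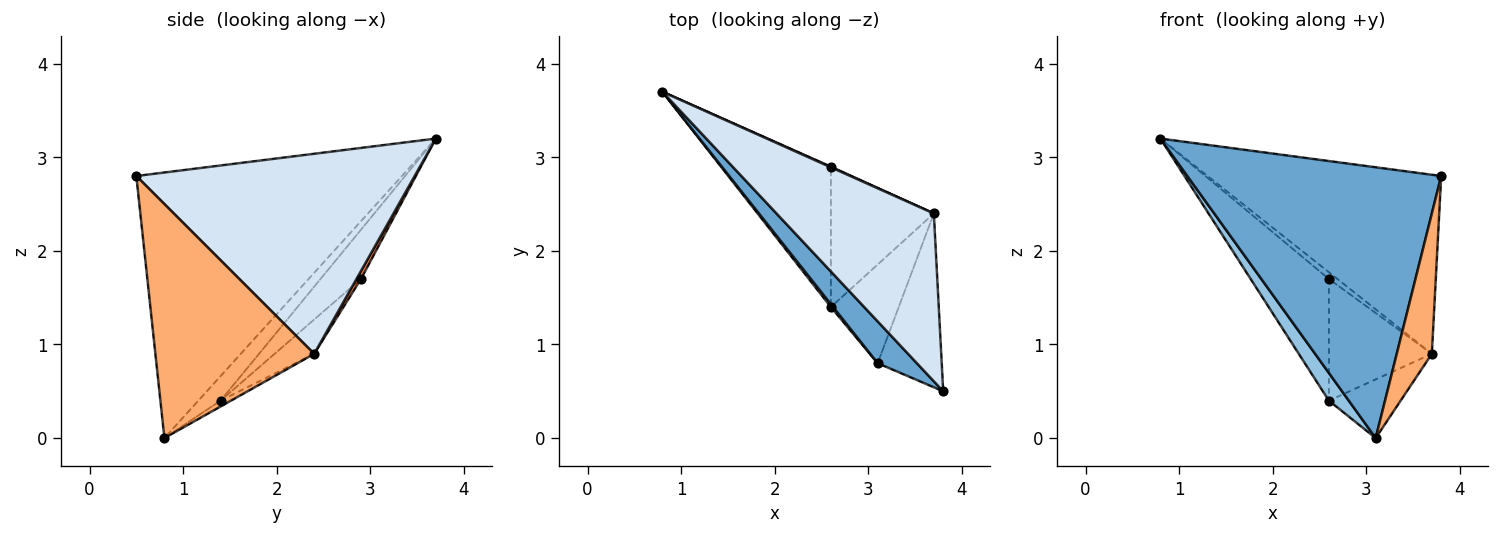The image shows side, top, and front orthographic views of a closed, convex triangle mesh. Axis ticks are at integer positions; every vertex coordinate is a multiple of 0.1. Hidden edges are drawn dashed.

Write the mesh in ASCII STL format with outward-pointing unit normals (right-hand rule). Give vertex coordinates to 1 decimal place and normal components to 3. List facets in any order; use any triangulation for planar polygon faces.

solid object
 facet normal -0.719 -0.687 0.106
  outer loop
   vertex 3.1 0.8 0.0
   vertex 3.8 0.5 2.8
   vertex 0.8 3.7 3.2
  endloop
 endfacet
 facet normal -0.743 -0.665 0.068
  outer loop
   vertex 2.6 1.4 0.4
   vertex 3.1 0.8 0.0
   vertex 0.8 3.7 3.2
  endloop
 endfacet
 facet normal -0.321 0.620 -0.716
  outer loop
   vertex 2.6 1.4 0.4
   vertex 0.8 3.7 3.2
   vertex 2.6 2.9 1.7
  endloop
 endfacet
 facet normal 0.656 0.551 0.516
  outer loop
   vertex 3.7 2.4 0.9
   vertex 0.8 3.7 3.2
   vertex 3.8 0.5 2.8
  endloop
 endfacet
 facet normal 0.462 0.883 0.084
  outer loop
   vertex 3.7 2.4 0.9
   vertex 2.6 2.9 1.7
   vertex 0.8 3.7 3.2
  endloop
 endfacet
 facet normal 0.943 -0.209 -0.258
  outer loop
   vertex 3.7 2.4 0.9
   vertex 3.8 0.5 2.8
   vertex 3.1 0.8 0.0
  endloop
 endfacet
 facet normal -0.074 0.510 -0.857
  outer loop
   vertex 3.7 2.4 0.9
   vertex 3.1 0.8 0.0
   vertex 2.6 1.4 0.4
  endloop
 endfacet
 facet normal -0.244 0.635 -0.733
  outer loop
   vertex 3.7 2.4 0.9
   vertex 2.6 1.4 0.4
   vertex 2.6 2.9 1.7
  endloop
 endfacet
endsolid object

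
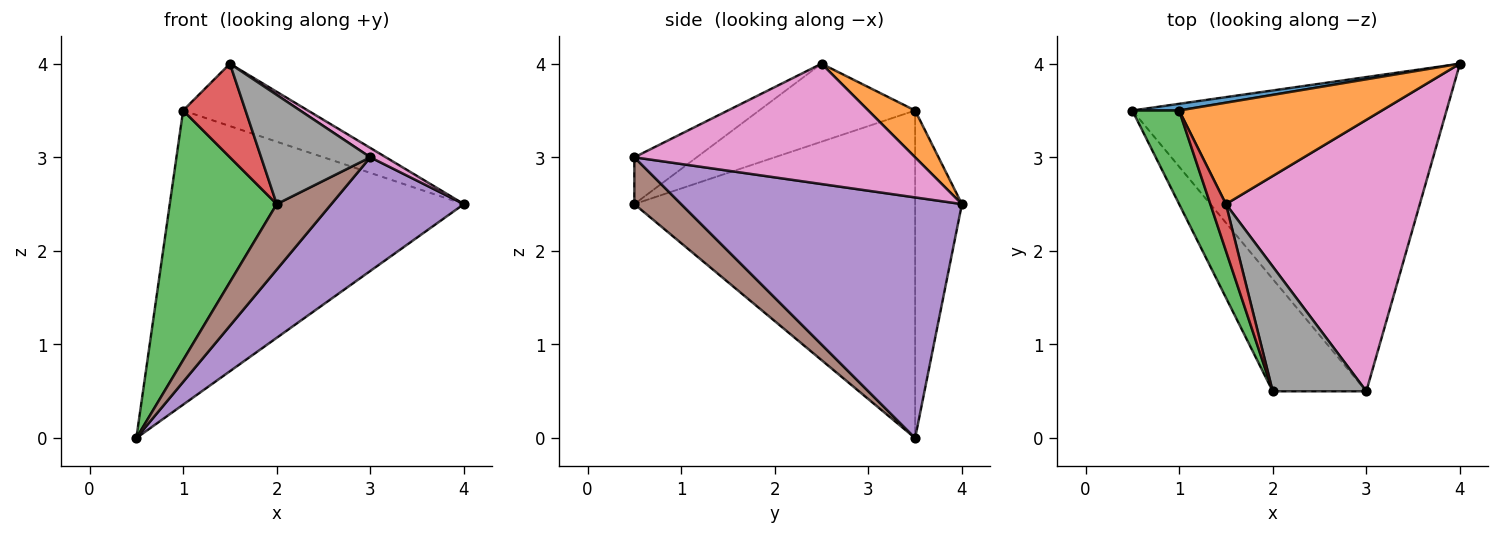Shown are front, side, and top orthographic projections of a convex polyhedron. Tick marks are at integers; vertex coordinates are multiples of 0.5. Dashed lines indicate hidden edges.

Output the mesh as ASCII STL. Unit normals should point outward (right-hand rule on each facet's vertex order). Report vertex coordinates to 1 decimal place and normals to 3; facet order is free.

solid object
 facet normal -0.157 0.987 0.022
  outer loop
   vertex 1.0 3.5 3.5
   vertex 4.0 4.0 2.5
   vertex 0.5 3.5 0.0
  endloop
 endfacet
 facet normal 0.193 0.514 0.836
  outer loop
   vertex 1.0 3.5 3.5
   vertex 1.5 2.5 4.0
   vertex 4.0 4.0 2.5
  endloop
 endfacet
 facet normal -0.926 -0.353 0.132
  outer loop
   vertex 1.0 3.5 3.5
   vertex 0.5 3.5 0.0
   vertex 2.0 0.5 2.5
  endloop
 endfacet
 facet normal -0.913 -0.365 0.183
  outer loop
   vertex 1.0 3.5 3.5
   vertex 2.0 0.5 2.5
   vertex 1.5 2.5 4.0
  endloop
 endfacet
 facet normal 0.584 -0.276 -0.763
  outer loop
   vertex 3.0 0.5 3.0
   vertex 0.5 3.5 0.0
   vertex 4.0 4.0 2.5
  endloop
 endfacet
 facet normal 0.396 -0.463 -0.793
  outer loop
   vertex 3.0 0.5 3.0
   vertex 2.0 0.5 2.5
   vertex 0.5 3.5 0.0
  endloop
 endfacet
 facet normal 0.527 -0.029 0.849
  outer loop
   vertex 3.0 0.5 3.0
   vertex 4.0 4.0 2.5
   vertex 1.5 2.5 4.0
  endloop
 endfacet
 facet normal -0.352 -0.616 0.704
  outer loop
   vertex 3.0 0.5 3.0
   vertex 1.5 2.5 4.0
   vertex 2.0 0.5 2.5
  endloop
 endfacet
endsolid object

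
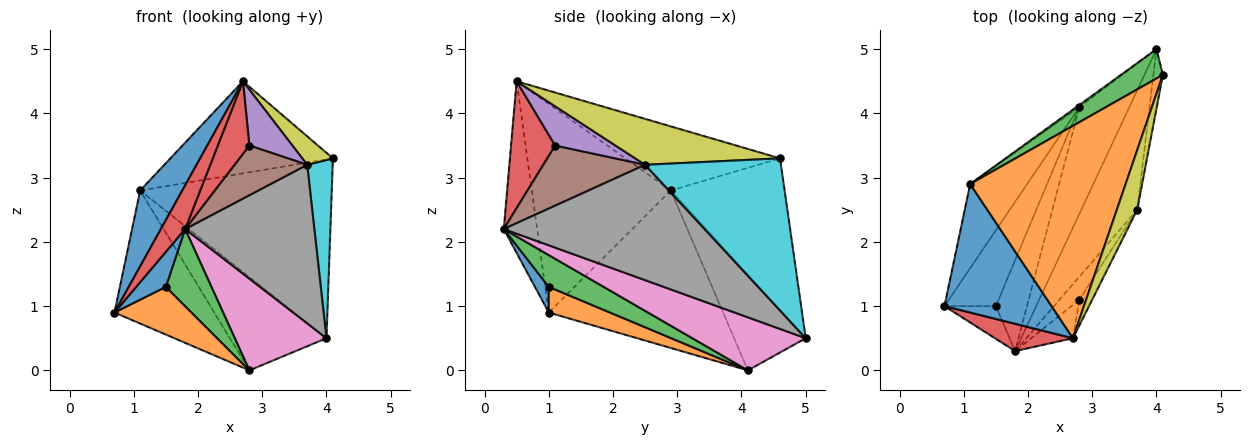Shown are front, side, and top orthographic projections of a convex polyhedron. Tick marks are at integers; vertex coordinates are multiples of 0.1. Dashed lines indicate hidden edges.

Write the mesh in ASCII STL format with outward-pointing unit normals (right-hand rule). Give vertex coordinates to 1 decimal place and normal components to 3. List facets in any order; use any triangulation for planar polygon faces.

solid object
 facet normal -0.859 -0.260 0.441
  outer loop
   vertex 1.1 2.9 2.8
   vertex 0.7 1.0 0.9
   vertex 2.7 0.5 4.5
  endloop
 endfacet
 facet normal -0.354 0.372 0.858
  outer loop
   vertex 1.1 2.9 2.8
   vertex 2.7 0.5 4.5
   vertex 4.1 4.6 3.3
  endloop
 endfacet
 facet normal -0.506 0.851 0.140
  outer loop
   vertex 1.1 2.9 2.8
   vertex 4.1 4.6 3.3
   vertex 4.0 5.0 0.5
  endloop
 endfacet
 facet normal -0.759 -0.552 0.345
  outer loop
   vertex 1.8 0.3 2.2
   vertex 2.7 0.5 4.5
   vertex 0.7 1.0 0.9
  endloop
 endfacet
 facet normal -0.828 0.474 -0.300
  outer loop
   vertex 2.8 4.1 0.0
   vertex 0.7 1.0 0.9
   vertex 1.1 2.9 2.8
  endloop
 endfacet
 facet normal -0.595 0.803 -0.017
  outer loop
   vertex 2.8 4.1 0.0
   vertex 1.1 2.9 2.8
   vertex 4.0 5.0 0.5
  endloop
 endfacet
 facet normal 0.627 -0.507 -0.591
  outer loop
   vertex 2.8 4.1 0.0
   vertex 4.0 5.0 0.5
   vertex 1.8 0.3 2.2
  endloop
 endfacet
 facet normal 0.779 -0.501 -0.377
  outer loop
   vertex 3.7 2.5 3.2
   vertex 1.8 0.3 2.2
   vertex 4.0 5.0 0.5
  endloop
 endfacet
 facet normal 0.897 -0.190 0.398
  outer loop
   vertex 3.7 2.5 3.2
   vertex 4.1 4.6 3.3
   vertex 2.7 0.5 4.5
  endloop
 endfacet
 facet normal 0.981 -0.184 -0.061
  outer loop
   vertex 3.7 2.5 3.2
   vertex 4.0 5.0 0.5
   vertex 4.1 4.6 3.3
  endloop
 endfacet
 facet normal 0.323 -0.692 -0.646
  outer loop
   vertex 1.5 1.0 1.3
   vertex 1.8 0.3 2.2
   vertex 0.7 1.0 0.9
  endloop
 endfacet
 facet normal 0.390 -0.490 -0.780
  outer loop
   vertex 1.5 1.0 1.3
   vertex 0.7 1.0 0.9
   vertex 2.8 4.1 0.0
  endloop
 endfacet
 facet normal 0.615 -0.510 -0.602
  outer loop
   vertex 1.5 1.0 1.3
   vertex 2.8 4.1 0.0
   vertex 1.8 0.3 2.2
  endloop
 endfacet
 facet normal 0.786 -0.562 -0.259
  outer loop
   vertex 2.8 1.1 3.5
   vertex 2.7 0.5 4.5
   vertex 1.8 0.3 2.2
  endloop
 endfacet
 facet normal 0.787 -0.561 -0.258
  outer loop
   vertex 2.8 1.1 3.5
   vertex 3.7 2.5 3.2
   vertex 2.7 0.5 4.5
  endloop
 endfacet
 facet normal 0.786 -0.561 -0.259
  outer loop
   vertex 2.8 1.1 3.5
   vertex 1.8 0.3 2.2
   vertex 3.7 2.5 3.2
  endloop
 endfacet
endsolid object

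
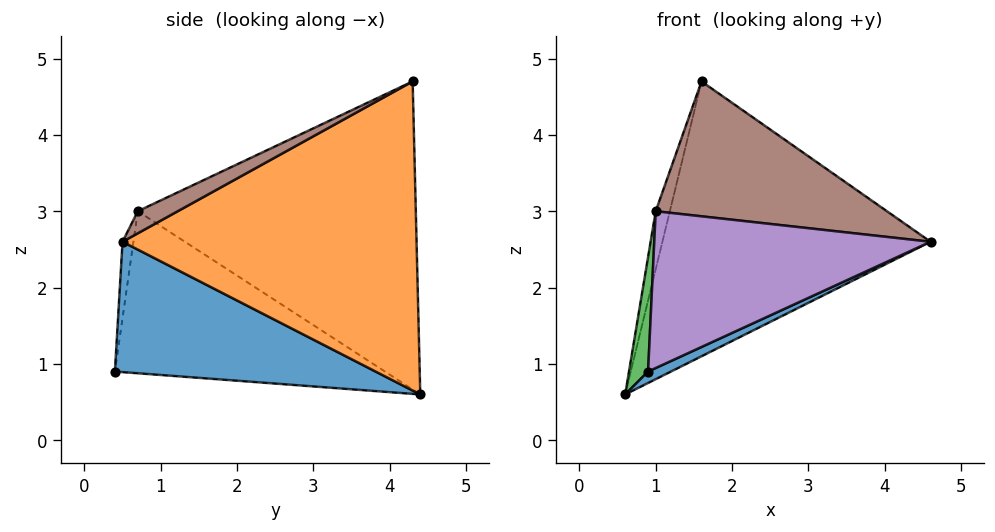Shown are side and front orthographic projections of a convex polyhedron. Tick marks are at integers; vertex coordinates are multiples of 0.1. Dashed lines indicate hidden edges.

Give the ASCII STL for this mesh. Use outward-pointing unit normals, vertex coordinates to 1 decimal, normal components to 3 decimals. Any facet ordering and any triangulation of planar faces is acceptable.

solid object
 facet normal 0.418 -0.037 -0.908
  outer loop
   vertex 0.9 0.4 0.9
   vertex 0.6 4.4 0.6
   vertex 4.6 0.5 2.6
  endloop
 endfacet
 facet normal 0.729 0.665 -0.162
  outer loop
   vertex 1.6 4.3 4.7
   vertex 4.6 0.5 2.6
   vertex 0.6 4.4 0.6
  endloop
 endfacet
 facet normal -0.996 -0.070 0.057
  outer loop
   vertex 1.0 0.7 3.0
   vertex 0.6 4.4 0.6
   vertex 0.9 0.4 0.9
  endloop
 endfacet
 facet normal -0.970 0.049 0.238
  outer loop
   vertex 1.0 0.7 3.0
   vertex 1.6 4.3 4.7
   vertex 0.6 4.4 0.6
  endloop
 endfacet
 facet normal -0.039 -0.989 0.143
  outer loop
   vertex 1.0 0.7 3.0
   vertex 0.9 0.4 0.9
   vertex 4.6 0.5 2.6
  endloop
 endfacet
 facet normal 0.075 -0.436 0.897
  outer loop
   vertex 1.0 0.7 3.0
   vertex 4.6 0.5 2.6
   vertex 1.6 4.3 4.7
  endloop
 endfacet
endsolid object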